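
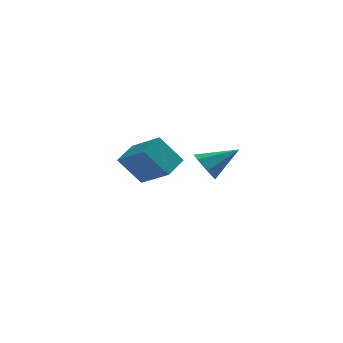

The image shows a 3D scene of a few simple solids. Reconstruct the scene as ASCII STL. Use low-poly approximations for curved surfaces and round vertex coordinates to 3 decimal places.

solid 
facet normal -0.611 0.047 0.790
outer loop
vertex 0.634 1.591 -1.586
vertex -0.645 2.933 -2.656
vertex -0.098 0.495 -2.087
endloop
endfacet
facet normal 0.597 -0.627 0.500
outer loop
vertex 1.045 0.407 -3.564
vertex 0.634 1.591 -1.586
vertex -0.098 0.495 -2.087
endloop
endfacet
facet normal -0.611 0.047 0.790
outer loop
vertex -0.098 0.495 -2.087
vertex -0.645 2.933 -2.656
vertex -1.377 1.837 -3.156
endloop
endfacet
facet normal -0.519 -0.778 -0.355
outer loop
vertex -1.377 1.837 -3.156
vertex 1.045 0.407 -3.564
vertex -0.098 0.495 -2.087
endloop
endfacet
facet normal 0.519 0.778 0.355
outer loop
vertex 0.634 1.591 -1.586
vertex 0.498 2.845 -4.133
vertex -0.645 2.933 -2.656
endloop
endfacet
facet normal 0.598 -0.627 0.500
outer loop
vertex 1.777 1.503 -3.064
vertex 0.634 1.591 -1.586
vertex 1.045 0.407 -3.564
endloop
endfacet
facet normal 0.519 0.778 0.355
outer loop
vertex 1.777 1.503 -3.064
vertex 0.498 2.845 -4.133
vertex 0.634 1.591 -1.586
endloop
endfacet
facet normal -0.598 0.627 -0.500
outer loop
vertex -0.645 2.933 -2.656
vertex 0.498 2.845 -4.133
vertex -1.377 1.837 -3.156
endloop
endfacet
facet normal -0.519 -0.778 -0.355
outer loop
vertex -0.234 1.749 -4.634
vertex 1.045 0.407 -3.564
vertex -1.377 1.837 -3.156
endloop
endfacet
facet normal -0.597 0.627 -0.499
outer loop
vertex -1.377 1.837 -3.156
vertex 0.498 2.845 -4.133
vertex -0.234 1.749 -4.634
endloop
endfacet
facet normal 0.611 -0.048 -0.790
outer loop
vertex -0.234 1.749 -4.634
vertex 1.777 1.503 -3.064
vertex 1.045 0.407 -3.564
endloop
endfacet
facet normal 0.611 -0.047 -0.790
outer loop
vertex 0.498 2.845 -4.133
vertex 1.777 1.503 -3.064
vertex -0.234 1.749 -4.634
endloop
endfacet
facet normal -0.834 -0.194 -0.516
outer loop
vertex 2.937 -4.591 -1.79
vertex 2.512 -3.948 -1.345
vertex 2.969 -3.887 -2.106
endloop
endfacet
facet normal 0.837 -0.255 -0.484
outer loop
vertex 2.937 -4.591 -1.79
vertex 2.969 -3.887 -2.106
vertex 4.048 -3.592 -0.395
endloop
endfacet
facet normal -0.834 -0.194 -0.516
outer loop
vertex 2.969 -3.887 -2.106
vertex 2.512 -3.948 -1.345
vertex 2.657 -3.229 -1.849
endloop
endfacet
facet normal 0.677 0.523 -0.517
outer loop
vertex 2.969 -3.887 -2.106
vertex 2.657 -3.229 -1.849
vertex 4.048 -3.592 -0.395
endloop
endfacet
facet normal -0.834 -0.193 -0.516
outer loop
vertex 2.657 -3.229 -1.849
vertex 2.512 -3.948 -1.345
vertex 2.236 -3.112 -1.212
endloop
endfacet
facet normal 0.259 0.966 -0.006
outer loop
vertex 2.657 -3.229 -1.849
vertex 2.236 -3.112 -1.212
vertex 4.048 -3.592 -0.395
endloop
endfacet
facet normal -0.835 -0.193 -0.516
outer loop
vertex 2.236 -3.112 -1.212
vertex 2.512 -3.948 -1.345
vertex 2.023 -3.625 -0.675
endloop
endfacet
facet normal -0.104 0.739 0.665
outer loop
vertex 2.236 -3.112 -1.212
vertex 2.023 -3.625 -0.675
vertex 4.048 -3.592 -0.395
endloop
endfacet
facet normal -0.835 -0.193 -0.516
outer loop
vertex 2.023 -3.625 -0.675
vertex 2.512 -3.948 -1.345
vertex 2.178 -4.381 -0.643
endloop
endfacet
facet normal -0.137 0.014 0.990
outer loop
vertex 2.023 -3.625 -0.675
vertex 2.178 -4.381 -0.643
vertex 4.048 -3.592 -0.395
endloop
endfacet
facet normal -0.834 -0.194 -0.516
outer loop
vertex 2.178 -4.381 -0.643
vertex 2.512 -3.948 -1.345
vertex 2.585 -4.811 -1.139
endloop
endfacet
facet normal 0.184 -0.663 0.726
outer loop
vertex 2.178 -4.381 -0.643
vertex 2.585 -4.811 -1.139
vertex 4.048 -3.592 -0.395
endloop
endfacet
facet normal -0.834 -0.194 -0.516
outer loop
vertex 2.585 -4.811 -1.139
vertex 2.512 -3.948 -1.345
vertex 2.937 -4.591 -1.79
endloop
endfacet
facet normal 0.618 -0.783 0.069
outer loop
vertex 2.585 -4.811 -1.139
vertex 2.937 -4.591 -1.79
vertex 4.048 -3.592 -0.395
endloop
endfacet

endsolid


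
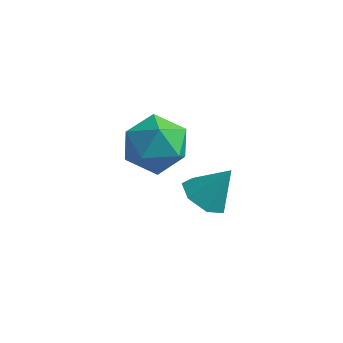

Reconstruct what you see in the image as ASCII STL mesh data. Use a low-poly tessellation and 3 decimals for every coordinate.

solid 
facet normal -0.483 -0.329 -0.812
outer loop
vertex 1.627 0.718 -3.389
vertex 0.924 0.958 -3.068
vertex 1.433 1.376 -3.54
endloop
endfacet
facet normal 0.961 0.262 -0.092
outer loop
vertex 1.627 0.718 -3.389
vertex 1.433 1.376 -3.54
vertex 1.576 1.402 -1.972
endloop
endfacet
facet normal -0.483 -0.328 -0.812
outer loop
vertex 1.433 1.376 -3.54
vertex 0.924 0.958 -3.068
vertex 0.855 1.72 -3.335
endloop
endfacet
facet normal 0.495 0.867 -0.060
outer loop
vertex 1.433 1.376 -3.54
vertex 0.855 1.72 -3.335
vertex 1.576 1.402 -1.972
endloop
endfacet
facet normal -0.484 -0.328 -0.812
outer loop
vertex 0.855 1.72 -3.335
vertex 0.924 0.958 -3.068
vertex 0.329 1.491 -2.929
endloop
endfacet
facet normal -0.170 0.936 0.308
outer loop
vertex 0.855 1.72 -3.335
vertex 0.329 1.491 -2.929
vertex 1.576 1.402 -1.972
endloop
endfacet
facet normal -0.483 -0.328 -0.812
outer loop
vertex 0.329 1.491 -2.929
vertex 0.924 0.958 -3.068
vertex 0.251 0.86 -2.628
endloop
endfacet
facet normal -0.535 0.417 0.735
outer loop
vertex 0.329 1.491 -2.929
vertex 0.251 0.86 -2.628
vertex 1.576 1.402 -1.972
endloop
endfacet
facet normal -0.483 -0.328 -0.812
outer loop
vertex 0.251 0.86 -2.628
vertex 0.924 0.958 -3.068
vertex 0.679 0.304 -2.658
endloop
endfacet
facet normal -0.323 -0.297 0.898
outer loop
vertex 0.251 0.86 -2.628
vertex 0.679 0.304 -2.658
vertex 1.576 1.402 -1.972
endloop
endfacet
facet normal -0.483 -0.328 -0.812
outer loop
vertex 0.679 0.304 -2.658
vertex 0.924 0.958 -3.068
vertex 1.292 0.24 -2.997
endloop
endfacet
facet normal 0.304 -0.671 0.676
outer loop
vertex 0.679 0.304 -2.658
vertex 1.292 0.24 -2.997
vertex 1.576 1.402 -1.972
endloop
endfacet
facet normal -0.483 -0.328 -0.812
outer loop
vertex 1.292 0.24 -2.997
vertex 0.924 0.958 -3.068
vertex 1.627 0.718 -3.389
endloop
endfacet
facet normal 0.876 -0.421 0.235
outer loop
vertex 1.292 0.24 -2.997
vertex 1.627 0.718 -3.389
vertex 1.576 1.402 -1.972
endloop
endfacet
facet normal -0.512 0.851 0.117
outer loop
vertex -0.016 0.58 0.037
vertex -0.91 0.032 0.108
vertex -0.355 0.247 0.975
endloop
endfacet
facet normal 0.149 0.914 0.378
outer loop
vertex -0.016 0.58 0.037
vertex -0.355 0.247 0.975
vertex 0.666 0.181 0.731
endloop
endfacet
facet normal 0.609 0.779 -0.150
outer loop
vertex -0.016 0.58 0.037
vertex 0.666 0.181 0.731
vertex 0.741 -0.074 -0.286
endloop
endfacet
facet normal 0.232 0.633 -0.739
outer loop
vertex -0.016 0.58 0.037
vertex 0.741 -0.074 -0.286
vertex -0.233 -0.167 -0.671
endloop
endfacet
facet normal -0.461 0.677 -0.573
outer loop
vertex -0.016 0.58 0.037
vertex -0.233 -0.167 -0.671
vertex -0.91 0.032 0.108
endloop
endfacet
facet normal 0.237 0.413 0.880
outer loop
vertex 0.666 0.181 0.731
vertex -0.355 0.247 0.975
vertex 0.193 -0.613 1.231
endloop
endfacet
facet normal -0.834 0.311 0.457
outer loop
vertex -0.355 0.247 0.975
vertex -0.91 0.032 0.108
vertex -0.781 -0.706 0.846
endloop
endfacet
facet normal -0.750 0.031 -0.660
outer loop
vertex -0.91 0.032 0.108
vertex -0.233 -0.167 -0.671
vertex -0.706 -0.961 -0.171
endloop
endfacet
facet normal 0.371 -0.040 -0.928
outer loop
vertex -0.233 -0.167 -0.671
vertex 0.741 -0.074 -0.286
vertex 0.315 -1.027 -0.415
endloop
endfacet
facet normal 0.981 0.195 0.023
outer loop
vertex 0.741 -0.074 -0.286
vertex 0.666 0.181 0.731
vertex 0.87 -0.812 0.452
endloop
endfacet
facet normal -0.232 -0.633 0.739
outer loop
vertex -0.024 -1.36 0.523
vertex 0.193 -0.613 1.231
vertex -0.781 -0.706 0.846
endloop
endfacet
facet normal -0.609 -0.779 0.150
outer loop
vertex -0.024 -1.36 0.523
vertex -0.781 -0.706 0.846
vertex -0.706 -0.961 -0.171
endloop
endfacet
facet normal -0.149 -0.914 -0.378
outer loop
vertex -0.024 -1.36 0.523
vertex -0.706 -0.961 -0.171
vertex 0.315 -1.027 -0.415
endloop
endfacet
facet normal 0.512 -0.851 -0.117
outer loop
vertex -0.024 -1.36 0.523
vertex 0.315 -1.027 -0.415
vertex 0.87 -0.812 0.452
endloop
endfacet
facet normal 0.461 -0.677 0.573
outer loop
vertex -0.024 -1.36 0.523
vertex 0.87 -0.812 0.452
vertex 0.193 -0.613 1.231
endloop
endfacet
facet normal -0.371 0.040 0.928
outer loop
vertex -0.781 -0.706 0.846
vertex 0.193 -0.613 1.231
vertex -0.355 0.247 0.975
endloop
endfacet
facet normal -0.981 -0.195 -0.023
outer loop
vertex -0.706 -0.961 -0.171
vertex -0.781 -0.706 0.846
vertex -0.91 0.032 0.108
endloop
endfacet
facet normal -0.237 -0.413 -0.880
outer loop
vertex 0.315 -1.027 -0.415
vertex -0.706 -0.961 -0.171
vertex -0.233 -0.167 -0.671
endloop
endfacet
facet normal 0.834 -0.311 -0.457
outer loop
vertex 0.87 -0.812 0.452
vertex 0.315 -1.027 -0.415
vertex 0.741 -0.074 -0.286
endloop
endfacet
facet normal 0.750 -0.031 0.660
outer loop
vertex 0.193 -0.613 1.231
vertex 0.87 -0.812 0.452
vertex 0.666 0.181 0.731
endloop
endfacet

endsolid


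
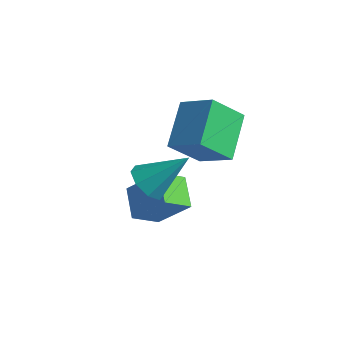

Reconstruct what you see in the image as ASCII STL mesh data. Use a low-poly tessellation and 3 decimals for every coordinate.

solid 
facet normal -0.538 -0.503 -0.676
outer loop
vertex 0.508 0.941 -1.214
vertex 0.061 0.518 -0.544
vertex -0.064 1.286 -1.016
endloop
endfacet
facet normal 0.380 0.845 -0.375
outer loop
vertex 0.508 0.941 -1.214
vertex -0.064 1.286 -1.016
vertex 1.179 1.562 0.864
endloop
endfacet
facet normal -0.538 -0.503 -0.676
outer loop
vertex -0.064 1.286 -1.016
vertex 0.061 0.518 -0.544
vertex -0.563 1.181 -0.541
endloop
endfacet
facet normal -0.210 0.978 -0.005
outer loop
vertex -0.064 1.286 -1.016
vertex -0.563 1.181 -0.541
vertex 1.179 1.562 0.864
endloop
endfacet
facet normal -0.538 -0.503 -0.677
outer loop
vertex -0.563 1.181 -0.541
vertex 0.061 0.518 -0.544
vertex -0.696 0.687 -0.068
endloop
endfacet
facet normal -0.559 0.647 0.518
outer loop
vertex -0.563 1.181 -0.541
vertex -0.696 0.687 -0.068
vertex 1.179 1.562 0.864
endloop
endfacet
facet normal -0.538 -0.502 -0.677
outer loop
vertex -0.696 0.687 -0.068
vertex 0.061 0.518 -0.544
vertex -0.387 0.094 0.126
endloop
endfacet
facet normal -0.463 0.049 0.885
outer loop
vertex -0.696 0.687 -0.068
vertex -0.387 0.094 0.126
vertex 1.179 1.562 0.864
endloop
endfacet
facet normal -0.538 -0.502 -0.677
outer loop
vertex -0.387 0.094 0.126
vertex 0.061 0.518 -0.544
vertex 0.185 -0.251 -0.073
endloop
endfacet
facet normal 0.024 -0.469 0.883
outer loop
vertex -0.387 0.094 0.126
vertex 0.185 -0.251 -0.073
vertex 1.179 1.562 0.864
endloop
endfacet
facet normal -0.538 -0.502 -0.677
outer loop
vertex 0.185 -0.251 -0.073
vertex 0.061 0.518 -0.544
vertex 0.684 -0.146 -0.547
endloop
endfacet
facet normal 0.613 -0.601 0.512
outer loop
vertex 0.185 -0.251 -0.073
vertex 0.684 -0.146 -0.547
vertex 1.179 1.562 0.864
endloop
endfacet
facet normal -0.538 -0.502 -0.677
outer loop
vertex 0.684 -0.146 -0.547
vertex 0.061 0.518 -0.544
vertex 0.818 0.348 -1.02
endloop
endfacet
facet normal 0.963 -0.271 -0.010
outer loop
vertex 0.684 -0.146 -0.547
vertex 0.818 0.348 -1.02
vertex 1.179 1.562 0.864
endloop
endfacet
facet normal -0.538 -0.503 -0.676
outer loop
vertex 0.818 0.348 -1.02
vertex 0.061 0.518 -0.544
vertex 0.508 0.941 -1.214
endloop
endfacet
facet normal 0.866 0.329 -0.378
outer loop
vertex 0.818 0.348 -1.02
vertex 0.508 0.941 -1.214
vertex 1.179 1.562 0.864
endloop
endfacet
facet normal -0.875 -0.088 -0.477
outer loop
vertex -0.591 2.377 0.076
vertex -1.399 4.056 1.247
vertex 0.001 3.575 -1.232
endloop
endfacet
facet normal 0.367 -0.763 -0.533
outer loop
vertex 1.479 3.724 -0.427
vertex -0.591 2.377 0.076
vertex 0.001 3.575 -1.232
endloop
endfacet
facet normal -0.875 -0.089 -0.477
outer loop
vertex 0.001 3.575 -1.232
vertex -1.399 4.056 1.247
vertex -0.807 5.253 -0.062
endloop
endfacet
facet normal 0.317 0.640 -0.700
outer loop
vertex -0.807 5.253 -0.062
vertex 1.479 3.724 -0.427
vertex 0.001 3.575 -1.232
endloop
endfacet
facet normal -0.317 -0.640 0.700
outer loop
vertex -0.591 2.377 0.076
vertex 0.079 4.205 2.052
vertex -1.399 4.056 1.247
endloop
endfacet
facet normal 0.367 -0.763 -0.532
outer loop
vertex 0.887 2.527 0.882
vertex -0.591 2.377 0.076
vertex 1.479 3.724 -0.427
endloop
endfacet
facet normal -0.317 -0.640 0.700
outer loop
vertex 0.887 2.527 0.882
vertex 0.079 4.205 2.052
vertex -0.591 2.377 0.076
endloop
endfacet
facet normal -0.367 0.763 0.532
outer loop
vertex -1.399 4.056 1.247
vertex 0.079 4.205 2.052
vertex -0.807 5.253 -0.062
endloop
endfacet
facet normal 0.317 0.640 -0.700
outer loop
vertex 0.671 5.403 0.744
vertex 1.479 3.724 -0.427
vertex -0.807 5.253 -0.062
endloop
endfacet
facet normal -0.368 0.763 0.532
outer loop
vertex -0.807 5.253 -0.062
vertex 0.079 4.205 2.052
vertex 0.671 5.403 0.744
endloop
endfacet
facet normal 0.875 0.089 0.477
outer loop
vertex 0.671 5.403 0.744
vertex 0.887 2.527 0.882
vertex 1.479 3.724 -0.427
endloop
endfacet
facet normal 0.874 0.089 0.477
outer loop
vertex 0.079 4.205 2.052
vertex 0.887 2.527 0.882
vertex 0.671 5.403 0.744
endloop
endfacet
facet normal -0.659 -0.242 -0.712
outer loop
vertex -1.115 0.915 -3.577
vertex -2.141 1.747 -2.91
vertex -0.719 1.99 -4.31
endloop
endfacet
facet normal 0.693 -0.563 -0.451
outer loop
vertex 0.541 2.453 -2.95
vertex -1.115 0.915 -3.577
vertex -0.719 1.99 -4.31
endloop
endfacet
facet normal -0.659 -0.242 -0.712
outer loop
vertex -0.719 1.99 -4.31
vertex -2.141 1.747 -2.91
vertex -1.745 2.822 -3.642
endloop
endfacet
facet normal 0.291 0.791 -0.539
outer loop
vertex -1.745 2.822 -3.642
vertex 0.541 2.453 -2.95
vertex -0.719 1.99 -4.31
endloop
endfacet
facet normal -0.291 -0.791 0.539
outer loop
vertex -1.115 0.915 -3.577
vertex -0.881 2.21 -1.55
vertex -2.141 1.747 -2.91
endloop
endfacet
facet normal 0.693 -0.562 -0.451
outer loop
vertex 0.145 1.378 -2.218
vertex -1.115 0.915 -3.577
vertex 0.541 2.453 -2.95
endloop
endfacet
facet normal -0.290 -0.791 0.539
outer loop
vertex 0.145 1.378 -2.218
vertex -0.881 2.21 -1.55
vertex -1.115 0.915 -3.577
endloop
endfacet
facet normal -0.693 0.562 0.451
outer loop
vertex -2.141 1.747 -2.91
vertex -0.881 2.21 -1.55
vertex -1.745 2.822 -3.642
endloop
endfacet
facet normal 0.291 0.791 -0.539
outer loop
vertex -0.485 3.285 -2.283
vertex 0.541 2.453 -2.95
vertex -1.745 2.822 -3.642
endloop
endfacet
facet normal -0.693 0.563 0.451
outer loop
vertex -1.745 2.822 -3.642
vertex -0.881 2.21 -1.55
vertex -0.485 3.285 -2.283
endloop
endfacet
facet normal 0.659 0.242 0.712
outer loop
vertex -0.485 3.285 -2.283
vertex 0.145 1.378 -2.218
vertex 0.541 2.453 -2.95
endloop
endfacet
facet normal 0.660 0.242 0.712
outer loop
vertex -0.881 2.21 -1.55
vertex 0.145 1.378 -2.218
vertex -0.485 3.285 -2.283
endloop
endfacet

endsolid


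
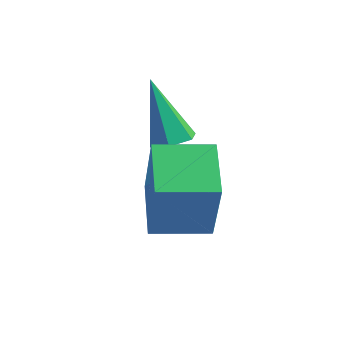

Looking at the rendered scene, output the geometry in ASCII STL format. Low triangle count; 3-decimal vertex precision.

solid 
facet normal -0.657 -0.751 0.056
outer loop
vertex -1.101 -1.811 0.213
vertex -2.115 -0.883 0.764
vertex -1.699 -1.419 -1.548
endloop
endfacet
facet normal 0.685 -0.627 -0.372
outer loop
vertex -0.805 -0.397 -1.624
vertex -1.101 -1.811 0.213
vertex -1.699 -1.419 -1.548
endloop
endfacet
facet normal -0.657 -0.751 0.056
outer loop
vertex -1.699 -1.419 -1.548
vertex -2.115 -0.883 0.764
vertex -2.713 -0.491 -0.997
endloop
endfacet
facet normal -0.315 0.206 -0.927
outer loop
vertex -2.713 -0.491 -0.997
vertex -0.805 -0.397 -1.624
vertex -1.699 -1.419 -1.548
endloop
endfacet
facet normal 0.315 -0.206 0.927
outer loop
vertex -1.101 -1.811 0.213
vertex -1.221 0.139 0.688
vertex -2.115 -0.883 0.764
endloop
endfacet
facet normal 0.685 -0.627 -0.372
outer loop
vertex -0.207 -0.789 0.137
vertex -1.101 -1.811 0.213
vertex -0.805 -0.397 -1.624
endloop
endfacet
facet normal 0.315 -0.206 0.927
outer loop
vertex -0.207 -0.789 0.137
vertex -1.221 0.139 0.688
vertex -1.101 -1.811 0.213
endloop
endfacet
facet normal -0.685 0.627 0.372
outer loop
vertex -2.115 -0.883 0.764
vertex -1.221 0.139 0.688
vertex -2.713 -0.491 -0.997
endloop
endfacet
facet normal -0.315 0.206 -0.927
outer loop
vertex -1.819 0.531 -1.073
vertex -0.805 -0.397 -1.624
vertex -2.713 -0.491 -0.997
endloop
endfacet
facet normal -0.685 0.627 0.372
outer loop
vertex -2.713 -0.491 -0.997
vertex -1.221 0.139 0.688
vertex -1.819 0.531 -1.073
endloop
endfacet
facet normal 0.657 0.751 -0.056
outer loop
vertex -1.819 0.531 -1.073
vertex -0.207 -0.789 0.137
vertex -0.805 -0.397 -1.624
endloop
endfacet
facet normal 0.657 0.751 -0.056
outer loop
vertex -1.221 0.139 0.688
vertex -0.207 -0.789 0.137
vertex -1.819 0.531 -1.073
endloop
endfacet
facet normal 0.392 -0.009 -0.920
outer loop
vertex -2.004 0.224 0.465
vertex -2.496 0.151 0.256
vertex -2.306 0.651 0.332
endloop
endfacet
facet normal 0.604 0.593 0.533
outer loop
vertex -2.004 0.224 0.465
vertex -2.306 0.651 0.332
vertex -3.184 0.169 1.864
endloop
endfacet
facet normal 0.394 -0.010 -0.919
outer loop
vertex -2.306 0.651 0.332
vertex -2.496 0.151 0.256
vertex -2.798 0.579 0.122
endloop
endfacet
facet normal -0.216 0.960 0.178
outer loop
vertex -2.306 0.651 0.332
vertex -2.798 0.579 0.122
vertex -3.184 0.169 1.864
endloop
endfacet
facet normal 0.394 -0.010 -0.919
outer loop
vertex -2.798 0.579 0.122
vertex -2.496 0.151 0.256
vertex -2.988 0.079 0.046
endloop
endfacet
facet normal -0.922 0.368 -0.118
outer loop
vertex -2.798 0.579 0.122
vertex -2.988 0.079 0.046
vertex -3.184 0.169 1.864
endloop
endfacet
facet normal 0.394 -0.008 -0.919
outer loop
vertex -2.988 0.079 0.046
vertex -2.496 0.151 0.256
vertex -2.686 -0.348 0.179
endloop
endfacet
facet normal -0.806 -0.588 -0.058
outer loop
vertex -2.988 0.079 0.046
vertex -2.686 -0.348 0.179
vertex -3.184 0.169 1.864
endloop
endfacet
facet normal 0.394 -0.008 -0.919
outer loop
vertex -2.686 -0.348 0.179
vertex -2.496 0.151 0.256
vertex -2.194 -0.276 0.389
endloop
endfacet
facet normal 0.013 -0.955 0.297
outer loop
vertex -2.686 -0.348 0.179
vertex -2.194 -0.276 0.389
vertex -3.184 0.169 1.864
endloop
endfacet
facet normal 0.392 -0.009 -0.920
outer loop
vertex -2.194 -0.276 0.389
vertex -2.496 0.151 0.256
vertex -2.004 0.224 0.465
endloop
endfacet
facet normal 0.719 -0.363 0.592
outer loop
vertex -2.194 -0.276 0.389
vertex -2.004 0.224 0.465
vertex -3.184 0.169 1.864
endloop
endfacet

endsolid


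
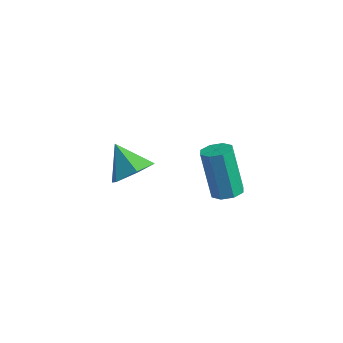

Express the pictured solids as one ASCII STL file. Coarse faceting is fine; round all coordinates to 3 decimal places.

solid 
facet normal 0.371 -0.194 -0.908
outer loop
vertex 3.291 2.348 -1.942
vertex 2.784 2.701 -2.225
vertex 3.408 2.852 -2.002
endloop
endfacet
facet normal 0.901 -0.161 0.403
outer loop
vertex 3.291 2.348 -1.942
vertex 3.408 2.852 -2.002
vertex 2.484 2.766 0.028
endloop
endfacet
facet normal 0.901 -0.162 0.403
outer loop
vertex 2.484 2.766 0.028
vertex 3.408 2.852 -2.002
vertex 2.601 3.27 -0.031
endloop
endfacet
facet normal -0.372 0.193 0.908
outer loop
vertex 2.484 2.766 0.028
vertex 2.601 3.27 -0.031
vertex 1.976 3.119 -0.255
endloop
endfacet
facet normal 0.371 -0.192 -0.908
outer loop
vertex 3.408 2.852 -2.002
vertex 2.784 2.701 -2.225
vertex 3.158 3.267 -2.192
endloop
endfacet
facet normal 0.794 0.572 0.204
outer loop
vertex 3.408 2.852 -2.002
vertex 3.158 3.267 -2.192
vertex 2.601 3.27 -0.031
endloop
endfacet
facet normal 0.794 0.572 0.204
outer loop
vertex 2.601 3.27 -0.031
vertex 3.158 3.267 -2.192
vertex 2.351 3.685 -0.221
endloop
endfacet
facet normal -0.372 0.192 0.908
outer loop
vertex 2.601 3.27 -0.031
vertex 2.351 3.685 -0.221
vertex 1.976 3.119 -0.255
endloop
endfacet
facet normal 0.372 -0.193 -0.908
outer loop
vertex 3.158 3.267 -2.192
vertex 2.784 2.701 -2.225
vertex 2.689 3.351 -2.402
endloop
endfacet
facet normal 0.224 0.968 -0.113
outer loop
vertex 3.158 3.267 -2.192
vertex 2.689 3.351 -2.402
vertex 2.351 3.685 -0.221
endloop
endfacet
facet normal 0.224 0.968 -0.113
outer loop
vertex 2.351 3.685 -0.221
vertex 2.689 3.351 -2.402
vertex 1.882 3.769 -0.431
endloop
endfacet
facet normal -0.372 0.192 0.908
outer loop
vertex 2.351 3.685 -0.221
vertex 1.882 3.769 -0.431
vertex 1.976 3.119 -0.255
endloop
endfacet
facet normal 0.372 -0.193 -0.908
outer loop
vertex 2.689 3.351 -2.402
vertex 2.784 2.701 -2.225
vertex 2.276 3.054 -2.508
endloop
endfacet
facet normal -0.480 0.798 -0.366
outer loop
vertex 2.689 3.351 -2.402
vertex 2.276 3.054 -2.508
vertex 1.882 3.769 -0.431
endloop
endfacet
facet normal -0.479 0.798 -0.366
outer loop
vertex 1.882 3.769 -0.431
vertex 2.276 3.054 -2.508
vertex 1.469 3.472 -0.538
endloop
endfacet
facet normal -0.373 0.192 0.908
outer loop
vertex 1.882 3.769 -0.431
vertex 1.469 3.472 -0.538
vertex 1.976 3.119 -0.255
endloop
endfacet
facet normal 0.372 -0.193 -0.908
outer loop
vertex 2.276 3.054 -2.508
vertex 2.784 2.701 -2.225
vertex 2.159 2.55 -2.449
endloop
endfacet
facet normal -0.901 0.162 -0.403
outer loop
vertex 2.276 3.054 -2.508
vertex 2.159 2.55 -2.449
vertex 1.469 3.472 -0.538
endloop
endfacet
facet normal -0.901 0.161 -0.403
outer loop
vertex 1.469 3.472 -0.538
vertex 2.159 2.55 -2.449
vertex 1.352 2.968 -0.478
endloop
endfacet
facet normal -0.371 0.194 0.908
outer loop
vertex 1.469 3.472 -0.538
vertex 1.352 2.968 -0.478
vertex 1.976 3.119 -0.255
endloop
endfacet
facet normal 0.372 -0.192 -0.908
outer loop
vertex 2.159 2.55 -2.449
vertex 2.784 2.701 -2.225
vertex 2.409 2.135 -2.259
endloop
endfacet
facet normal -0.794 -0.572 -0.204
outer loop
vertex 2.159 2.55 -2.449
vertex 2.409 2.135 -2.259
vertex 1.352 2.968 -0.478
endloop
endfacet
facet normal -0.794 -0.572 -0.204
outer loop
vertex 1.352 2.968 -0.478
vertex 2.409 2.135 -2.259
vertex 1.602 2.553 -0.288
endloop
endfacet
facet normal -0.371 0.192 0.908
outer loop
vertex 1.352 2.968 -0.478
vertex 1.602 2.553 -0.288
vertex 1.976 3.119 -0.255
endloop
endfacet
facet normal 0.372 -0.192 -0.908
outer loop
vertex 2.409 2.135 -2.259
vertex 2.784 2.701 -2.225
vertex 2.878 2.051 -2.049
endloop
endfacet
facet normal -0.224 -0.968 0.113
outer loop
vertex 2.409 2.135 -2.259
vertex 2.878 2.051 -2.049
vertex 1.602 2.553 -0.288
endloop
endfacet
facet normal -0.224 -0.968 0.113
outer loop
vertex 1.602 2.553 -0.288
vertex 2.878 2.051 -2.049
vertex 2.071 2.469 -0.078
endloop
endfacet
facet normal -0.372 0.193 0.908
outer loop
vertex 1.602 2.553 -0.288
vertex 2.071 2.469 -0.078
vertex 1.976 3.119 -0.255
endloop
endfacet
facet normal 0.373 -0.192 -0.908
outer loop
vertex 2.878 2.051 -2.049
vertex 2.784 2.701 -2.225
vertex 3.291 2.348 -1.942
endloop
endfacet
facet normal 0.479 -0.798 0.365
outer loop
vertex 2.878 2.051 -2.049
vertex 3.291 2.348 -1.942
vertex 2.071 2.469 -0.078
endloop
endfacet
facet normal 0.480 -0.798 0.366
outer loop
vertex 2.071 2.469 -0.078
vertex 3.291 2.348 -1.942
vertex 2.484 2.766 0.028
endloop
endfacet
facet normal -0.372 0.193 0.908
outer loop
vertex 2.071 2.469 -0.078
vertex 2.484 2.766 0.028
vertex 1.976 3.119 -0.255
endloop
endfacet
facet normal 0.726 -0.242 -0.643
outer loop
vertex -1.603 2.908 -3.677
vertex -2.139 3.367 -4.455
vertex -1.452 3.925 -3.889
endloop
endfacet
facet normal 0.225 0.167 0.960
outer loop
vertex -1.603 2.908 -3.677
vertex -1.452 3.925 -3.889
vertex -3.301 3.753 -3.425
endloop
endfacet
facet normal 0.726 -0.242 -0.643
outer loop
vertex -1.452 3.925 -3.889
vertex -2.139 3.367 -4.455
vertex -1.988 4.384 -4.667
endloop
endfacet
facet normal 0.041 0.873 0.487
outer loop
vertex -1.452 3.925 -3.889
vertex -1.988 4.384 -4.667
vertex -3.301 3.753 -3.425
endloop
endfacet
facet normal 0.726 -0.242 -0.644
outer loop
vertex -1.988 4.384 -4.667
vertex -2.139 3.367 -4.455
vertex -2.675 3.825 -5.232
endloop
endfacet
facet normal -0.543 0.825 -0.155
outer loop
vertex -1.988 4.384 -4.667
vertex -2.675 3.825 -5.232
vertex -3.301 3.753 -3.425
endloop
endfacet
facet normal 0.727 -0.241 -0.643
outer loop
vertex -2.675 3.825 -5.232
vertex -2.139 3.367 -4.455
vertex -2.825 2.808 -5.02
endloop
endfacet
facet normal -0.943 0.072 -0.324
outer loop
vertex -2.675 3.825 -5.232
vertex -2.825 2.808 -5.02
vertex -3.301 3.753 -3.425
endloop
endfacet
facet normal 0.727 -0.242 -0.643
outer loop
vertex -2.825 2.808 -5.02
vertex -2.139 3.367 -4.455
vertex -2.289 2.349 -4.242
endloop
endfacet
facet normal -0.759 -0.634 0.149
outer loop
vertex -2.825 2.808 -5.02
vertex -2.289 2.349 -4.242
vertex -3.301 3.753 -3.425
endloop
endfacet
facet normal 0.727 -0.242 -0.643
outer loop
vertex -2.289 2.349 -4.242
vertex -2.139 3.367 -4.455
vertex -1.603 2.908 -3.677
endloop
endfacet
facet normal -0.174 -0.586 0.791
outer loop
vertex -2.289 2.349 -4.242
vertex -1.603 2.908 -3.677
vertex -3.301 3.753 -3.425
endloop
endfacet

endsolid


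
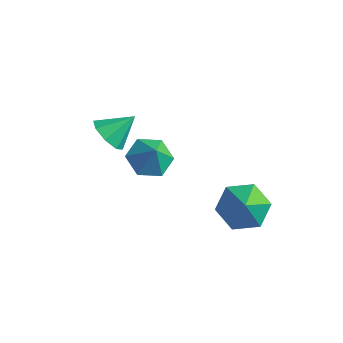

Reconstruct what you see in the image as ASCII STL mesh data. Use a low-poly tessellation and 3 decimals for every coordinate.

solid 
facet normal -0.450 0.196 -0.871
outer loop
vertex -1.799 2.55 -4.324
vertex -2.628 2.793 -3.841
vertex -1.949 3.486 -4.036
endloop
endfacet
facet normal 0.974 0.093 0.204
outer loop
vertex -1.799 2.55 -4.324
vertex -1.949 3.486 -4.036
vertex -2.112 2.567 -2.839
endloop
endfacet
facet normal -0.449 0.195 -0.872
outer loop
vertex -1.949 3.486 -4.036
vertex -2.628 2.793 -3.841
vertex -2.779 3.728 -3.554
endloop
endfacet
facet normal 0.516 0.644 0.565
outer loop
vertex -1.949 3.486 -4.036
vertex -2.779 3.728 -3.554
vertex -2.112 2.567 -2.839
endloop
endfacet
facet normal -0.449 0.195 -0.872
outer loop
vertex -2.779 3.728 -3.554
vertex -2.628 2.793 -3.841
vertex -3.458 3.035 -3.359
endloop
endfacet
facet normal -0.190 0.434 0.881
outer loop
vertex -2.779 3.728 -3.554
vertex -3.458 3.035 -3.359
vertex -2.112 2.567 -2.839
endloop
endfacet
facet normal -0.449 0.195 -0.872
outer loop
vertex -3.458 3.035 -3.359
vertex -2.628 2.793 -3.841
vertex -3.308 2.099 -3.646
endloop
endfacet
facet normal -0.437 -0.327 0.838
outer loop
vertex -3.458 3.035 -3.359
vertex -3.308 2.099 -3.646
vertex -2.112 2.567 -2.839
endloop
endfacet
facet normal -0.450 0.196 -0.871
outer loop
vertex -3.308 2.099 -3.646
vertex -2.628 2.793 -3.841
vertex -2.478 1.857 -4.129
endloop
endfacet
facet normal 0.022 -0.878 0.477
outer loop
vertex -3.308 2.099 -3.646
vertex -2.478 1.857 -4.129
vertex -2.112 2.567 -2.839
endloop
endfacet
facet normal -0.450 0.196 -0.871
outer loop
vertex -2.478 1.857 -4.129
vertex -2.628 2.793 -3.841
vertex -1.799 2.55 -4.324
endloop
endfacet
facet normal 0.727 -0.667 0.161
outer loop
vertex -2.478 1.857 -4.129
vertex -1.799 2.55 -4.324
vertex -2.112 2.567 -2.839
endloop
endfacet
facet normal -0.416 0.477 -0.774
outer loop
vertex 2.736 3.627 -3.97
vertex 1.965 2.859 -4.029
vertex 1.811 3.739 -3.404
endloop
endfacet
facet normal 0.503 0.462 0.731
outer loop
vertex 2.736 3.627 -3.97
vertex 1.811 3.739 -3.404
vertex 2.555 2.181 -2.931
endloop
endfacet
facet normal -0.415 0.477 -0.774
outer loop
vertex 1.811 3.739 -3.404
vertex 1.965 2.859 -4.029
vertex 1.04 2.971 -3.464
endloop
endfacet
facet normal -0.246 0.172 0.954
outer loop
vertex 1.811 3.739 -3.404
vertex 1.04 2.971 -3.464
vertex 2.555 2.181 -2.931
endloop
endfacet
facet normal -0.415 0.478 -0.774
outer loop
vertex 1.04 2.971 -3.464
vertex 1.965 2.859 -4.029
vertex 1.194 2.092 -4.089
endloop
endfacet
facet normal -0.518 -0.554 0.652
outer loop
vertex 1.04 2.971 -3.464
vertex 1.194 2.092 -4.089
vertex 2.555 2.181 -2.931
endloop
endfacet
facet normal -0.416 0.478 -0.774
outer loop
vertex 1.194 2.092 -4.089
vertex 1.965 2.859 -4.029
vertex 2.119 1.98 -4.655
endloop
endfacet
facet normal -0.043 -0.991 0.126
outer loop
vertex 1.194 2.092 -4.089
vertex 2.119 1.98 -4.655
vertex 2.555 2.181 -2.931
endloop
endfacet
facet normal -0.416 0.478 -0.774
outer loop
vertex 2.119 1.98 -4.655
vertex 1.965 2.859 -4.029
vertex 2.89 2.748 -4.595
endloop
endfacet
facet normal 0.706 -0.701 -0.097
outer loop
vertex 2.119 1.98 -4.655
vertex 2.89 2.748 -4.595
vertex 2.555 2.181 -2.931
endloop
endfacet
facet normal -0.416 0.477 -0.774
outer loop
vertex 2.89 2.748 -4.595
vertex 1.965 2.859 -4.029
vertex 2.736 3.627 -3.97
endloop
endfacet
facet normal 0.978 0.025 0.206
outer loop
vertex 2.89 2.748 -4.595
vertex 2.736 3.627 -3.97
vertex 2.555 2.181 -2.931
endloop
endfacet
facet normal -0.409 -0.690 -0.597
outer loop
vertex -1.531 -0.41 0.09
vertex -2.274 -0.022 0.15
vertex -1.615 0.035 -0.367
endloop
endfacet
facet normal 0.987 0.162 -0.024
outer loop
vertex -1.531 -0.41 0.09
vertex -1.615 0.035 -0.367
vertex -1.726 0.902 0.95
endloop
endfacet
facet normal -0.409 -0.690 -0.597
outer loop
vertex -1.615 0.035 -0.367
vertex -2.274 -0.022 0.15
vertex -2.084 0.446 -0.521
endloop
endfacet
facet normal 0.679 0.638 -0.363
outer loop
vertex -1.615 0.035 -0.367
vertex -2.084 0.446 -0.521
vertex -1.726 0.902 0.95
endloop
endfacet
facet normal -0.408 -0.690 -0.597
outer loop
vertex -2.084 0.446 -0.521
vertex -2.274 -0.022 0.15
vertex -2.665 0.583 -0.282
endloop
endfacet
facet normal 0.093 0.944 -0.315
outer loop
vertex -2.084 0.446 -0.521
vertex -2.665 0.583 -0.282
vertex -1.726 0.902 0.95
endloop
endfacet
facet normal -0.408 -0.690 -0.598
outer loop
vertex -2.665 0.583 -0.282
vertex -2.274 -0.022 0.15
vertex -3.017 0.365 0.21
endloop
endfacet
facet normal -0.427 0.899 0.093
outer loop
vertex -2.665 0.583 -0.282
vertex -3.017 0.365 0.21
vertex -1.726 0.902 0.95
endloop
endfacet
facet normal -0.408 -0.691 -0.596
outer loop
vertex -3.017 0.365 0.21
vertex -2.274 -0.022 0.15
vertex -2.933 -0.079 0.667
endloop
endfacet
facet normal -0.577 0.530 0.621
outer loop
vertex -3.017 0.365 0.21
vertex -2.933 -0.079 0.667
vertex -1.726 0.902 0.95
endloop
endfacet
facet normal -0.409 -0.689 -0.598
outer loop
vertex -2.933 -0.079 0.667
vertex -2.274 -0.022 0.15
vertex -2.464 -0.491 0.821
endloop
endfacet
facet normal -0.269 0.053 0.962
outer loop
vertex -2.933 -0.079 0.667
vertex -2.464 -0.491 0.821
vertex -1.726 0.902 0.95
endloop
endfacet
facet normal -0.409 -0.690 -0.598
outer loop
vertex -2.464 -0.491 0.821
vertex -2.274 -0.022 0.15
vertex -1.883 -0.628 0.582
endloop
endfacet
facet normal 0.317 -0.252 0.914
outer loop
vertex -2.464 -0.491 0.821
vertex -1.883 -0.628 0.582
vertex -1.726 0.902 0.95
endloop
endfacet
facet normal -0.408 -0.690 -0.598
outer loop
vertex -1.883 -0.628 0.582
vertex -2.274 -0.022 0.15
vertex -1.531 -0.41 0.09
endloop
endfacet
facet normal 0.837 -0.208 0.507
outer loop
vertex -1.883 -0.628 0.582
vertex -1.531 -0.41 0.09
vertex -1.726 0.902 0.95
endloop
endfacet

endsolid


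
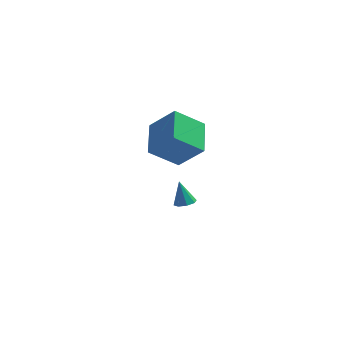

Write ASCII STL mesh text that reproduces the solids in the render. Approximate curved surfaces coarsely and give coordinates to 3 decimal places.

solid 
facet normal 0.194 -0.400 -0.895
outer loop
vertex -0.558 -1.894 -2.107
vertex -0.907 -2.305 -1.999
vertex -0.952 -1.808 -2.231
endloop
endfacet
facet normal 0.207 0.978 0.021
outer loop
vertex -0.558 -1.894 -2.107
vertex -0.952 -1.808 -2.231
vertex -1.153 -1.795 -0.861
endloop
endfacet
facet normal 0.192 -0.401 -0.896
outer loop
vertex -0.952 -1.808 -2.231
vertex -0.907 -2.305 -1.999
vertex -1.319 -2.013 -2.218
endloop
endfacet
facet normal -0.488 0.869 -0.080
outer loop
vertex -0.952 -1.808 -2.231
vertex -1.319 -2.013 -2.218
vertex -1.153 -1.795 -0.861
endloop
endfacet
facet normal 0.192 -0.400 -0.896
outer loop
vertex -1.319 -2.013 -2.218
vertex -0.907 -2.305 -1.999
vertex -1.445 -2.389 -2.077
endloop
endfacet
facet normal -0.939 0.338 0.061
outer loop
vertex -1.319 -2.013 -2.218
vertex -1.445 -2.389 -2.077
vertex -1.153 -1.795 -0.861
endloop
endfacet
facet normal 0.192 -0.401 -0.896
outer loop
vertex -1.445 -2.389 -2.077
vertex -0.907 -2.305 -1.999
vertex -1.256 -2.716 -1.89
endloop
endfacet
facet normal -0.882 -0.304 0.360
outer loop
vertex -1.445 -2.389 -2.077
vertex -1.256 -2.716 -1.89
vertex -1.153 -1.795 -0.861
endloop
endfacet
facet normal 0.193 -0.402 -0.895
outer loop
vertex -1.256 -2.716 -1.89
vertex -0.907 -2.305 -1.999
vertex -0.863 -2.801 -1.767
endloop
endfacet
facet normal -0.349 -0.681 0.644
outer loop
vertex -1.256 -2.716 -1.89
vertex -0.863 -2.801 -1.767
vertex -1.153 -1.795 -0.861
endloop
endfacet
facet normal 0.195 -0.401 -0.895
outer loop
vertex -0.863 -2.801 -1.767
vertex -0.907 -2.305 -1.999
vertex -0.496 -2.596 -1.779
endloop
endfacet
facet normal 0.344 -0.572 0.745
outer loop
vertex -0.863 -2.801 -1.767
vertex -0.496 -2.596 -1.779
vertex -1.153 -1.795 -0.861
endloop
endfacet
facet normal 0.195 -0.401 -0.895
outer loop
vertex -0.496 -2.596 -1.779
vertex -0.907 -2.305 -1.999
vertex -0.369 -2.22 -1.92
endloop
endfacet
facet normal 0.795 -0.042 0.605
outer loop
vertex -0.496 -2.596 -1.779
vertex -0.369 -2.22 -1.92
vertex -1.153 -1.795 -0.861
endloop
endfacet
facet normal 0.195 -0.401 -0.895
outer loop
vertex -0.369 -2.22 -1.92
vertex -0.907 -2.305 -1.999
vertex -0.558 -1.894 -2.107
endloop
endfacet
facet normal 0.738 0.602 0.304
outer loop
vertex -0.369 -2.22 -1.92
vertex -0.558 -1.894 -2.107
vertex -1.153 -1.795 -0.861
endloop
endfacet
facet normal -0.625 0.249 -0.739
outer loop
vertex -2.717 -4.412 3.594
vertex -2.547 -2.695 4.029
vertex -1.354 -4.267 2.49
endloop
endfacet
facet normal -0.095 -0.965 -0.244
outer loop
vertex -0.253 -4.705 3.791
vertex -2.717 -4.412 3.594
vertex -1.354 -4.267 2.49
endloop
endfacet
facet normal -0.626 0.249 -0.739
outer loop
vertex -1.354 -4.267 2.49
vertex -2.547 -2.695 4.029
vertex -1.185 -2.549 2.925
endloop
endfacet
facet normal 0.774 0.083 -0.627
outer loop
vertex -1.185 -2.549 2.925
vertex -0.253 -4.705 3.791
vertex -1.354 -4.267 2.49
endloop
endfacet
facet normal -0.774 -0.082 0.628
outer loop
vertex -2.717 -4.412 3.594
vertex -1.446 -3.133 5.33
vertex -2.547 -2.695 4.029
endloop
endfacet
facet normal -0.095 -0.965 -0.245
outer loop
vertex -1.615 -4.851 4.895
vertex -2.717 -4.412 3.594
vertex -0.253 -4.705 3.791
endloop
endfacet
facet normal -0.774 -0.083 0.628
outer loop
vertex -1.615 -4.851 4.895
vertex -1.446 -3.133 5.33
vertex -2.717 -4.412 3.594
endloop
endfacet
facet normal 0.095 0.965 0.245
outer loop
vertex -2.547 -2.695 4.029
vertex -1.446 -3.133 5.33
vertex -1.185 -2.549 2.925
endloop
endfacet
facet normal 0.774 0.082 -0.628
outer loop
vertex -0.083 -2.988 4.226
vertex -0.253 -4.705 3.791
vertex -1.185 -2.549 2.925
endloop
endfacet
facet normal 0.096 0.965 0.245
outer loop
vertex -1.185 -2.549 2.925
vertex -1.446 -3.133 5.33
vertex -0.083 -2.988 4.226
endloop
endfacet
facet normal 0.626 -0.249 0.739
outer loop
vertex -0.083 -2.988 4.226
vertex -1.615 -4.851 4.895
vertex -0.253 -4.705 3.791
endloop
endfacet
facet normal 0.625 -0.249 0.740
outer loop
vertex -1.446 -3.133 5.33
vertex -1.615 -4.851 4.895
vertex -0.083 -2.988 4.226
endloop
endfacet

endsolid


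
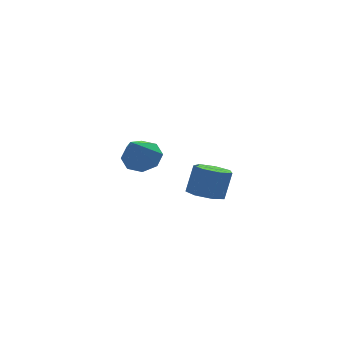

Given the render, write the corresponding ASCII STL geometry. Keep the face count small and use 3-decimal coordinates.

solid 
facet normal 0.354 0.606 -0.712
outer loop
vertex 0.909 3.785 3.227
vertex 0.176 4.044 3.083
vertex 0.763 4.266 3.564
endloop
endfacet
facet normal 0.695 -0.259 0.671
outer loop
vertex 0.909 3.785 3.227
vertex 0.763 4.266 3.564
vertex -0.436 2.996 4.317
endloop
endfacet
facet normal 0.355 0.606 -0.712
outer loop
vertex 0.763 4.266 3.564
vertex 0.176 4.044 3.083
vertex 0.274 4.617 3.619
endloop
endfacet
facet normal 0.294 0.266 0.918
outer loop
vertex 0.763 4.266 3.564
vertex 0.274 4.617 3.619
vertex -0.436 2.996 4.317
endloop
endfacet
facet normal 0.354 0.606 -0.712
outer loop
vertex 0.274 4.617 3.619
vertex 0.176 4.044 3.083
vertex -0.273 4.632 3.36
endloop
endfacet
facet normal -0.360 0.498 0.789
outer loop
vertex 0.274 4.617 3.619
vertex -0.273 4.632 3.36
vertex -0.436 2.996 4.317
endloop
endfacet
facet normal 0.354 0.606 -0.713
outer loop
vertex -0.273 4.632 3.36
vertex 0.176 4.044 3.083
vertex -0.556 4.303 2.94
endloop
endfacet
facet normal -0.883 0.299 0.361
outer loop
vertex -0.273 4.632 3.36
vertex -0.556 4.303 2.94
vertex -0.436 2.996 4.317
endloop
endfacet
facet normal 0.354 0.606 -0.713
outer loop
vertex -0.556 4.303 2.94
vertex 0.176 4.044 3.083
vertex -0.411 3.822 2.603
endloop
endfacet
facet normal -0.971 -0.211 -0.116
outer loop
vertex -0.556 4.303 2.94
vertex -0.411 3.822 2.603
vertex -0.436 2.996 4.317
endloop
endfacet
facet normal 0.354 0.606 -0.713
outer loop
vertex -0.411 3.822 2.603
vertex 0.176 4.044 3.083
vertex 0.079 3.471 2.548
endloop
endfacet
facet normal -0.569 -0.737 -0.364
outer loop
vertex -0.411 3.822 2.603
vertex 0.079 3.471 2.548
vertex -0.436 2.996 4.317
endloop
endfacet
facet normal 0.356 0.605 -0.712
outer loop
vertex 0.079 3.471 2.548
vertex 0.176 4.044 3.083
vertex 0.625 3.455 2.807
endloop
endfacet
facet normal 0.083 -0.968 -0.236
outer loop
vertex 0.079 3.471 2.548
vertex 0.625 3.455 2.807
vertex -0.436 2.996 4.317
endloop
endfacet
facet normal 0.354 0.604 -0.714
outer loop
vertex 0.625 3.455 2.807
vertex 0.176 4.044 3.083
vertex 0.909 3.785 3.227
endloop
endfacet
facet normal 0.608 -0.770 0.193
outer loop
vertex 0.625 3.455 2.807
vertex 0.909 3.785 3.227
vertex -0.436 2.996 4.317
endloop
endfacet
facet normal -0.276 -0.187 -0.943
outer loop
vertex 2.057 -0.988 3.076
vertex 1.487 -0.591 3.164
vertex 2.123 -0.4 2.94
endloop
endfacet
facet normal 0.955 -0.164 -0.246
outer loop
vertex 2.057 -0.988 3.076
vertex 2.123 -0.4 2.94
vertex 2.382 -0.766 4.189
endloop
endfacet
facet normal 0.955 -0.164 -0.246
outer loop
vertex 2.382 -0.766 4.189
vertex 2.123 -0.4 2.94
vertex 2.448 -0.178 4.053
endloop
endfacet
facet normal 0.275 0.187 0.943
outer loop
vertex 2.382 -0.766 4.189
vertex 2.448 -0.178 4.053
vertex 1.813 -0.369 4.276
endloop
endfacet
facet normal -0.276 -0.188 -0.943
outer loop
vertex 2.123 -0.4 2.94
vertex 1.487 -0.591 3.164
vertex 1.71 0.045 2.972
endloop
endfacet
facet normal 0.680 0.655 -0.329
outer loop
vertex 2.123 -0.4 2.94
vertex 1.71 0.045 2.972
vertex 2.448 -0.178 4.053
endloop
endfacet
facet normal 0.680 0.656 -0.329
outer loop
vertex 2.448 -0.178 4.053
vertex 1.71 0.045 2.972
vertex 2.035 0.266 4.085
endloop
endfacet
facet normal 0.275 0.188 0.943
outer loop
vertex 2.448 -0.178 4.053
vertex 2.035 0.266 4.085
vertex 1.813 -0.369 4.276
endloop
endfacet
facet normal -0.275 -0.188 -0.943
outer loop
vertex 1.71 0.045 2.972
vertex 1.487 -0.591 3.164
vertex 1.13 0.011 3.148
endloop
endfacet
facet normal -0.107 0.981 -0.163
outer loop
vertex 1.71 0.045 2.972
vertex 1.13 0.011 3.148
vertex 2.035 0.266 4.085
endloop
endfacet
facet normal -0.107 0.981 -0.163
outer loop
vertex 2.035 0.266 4.085
vertex 1.13 0.011 3.148
vertex 1.455 0.232 4.261
endloop
endfacet
facet normal 0.275 0.187 0.943
outer loop
vertex 2.035 0.266 4.085
vertex 1.455 0.232 4.261
vertex 1.813 -0.369 4.276
endloop
endfacet
facet normal -0.275 -0.188 -0.943
outer loop
vertex 1.13 0.011 3.148
vertex 1.487 -0.591 3.164
vertex 0.819 -0.476 3.336
endloop
endfacet
facet normal -0.814 0.568 0.125
outer loop
vertex 1.13 0.011 3.148
vertex 0.819 -0.476 3.336
vertex 1.455 0.232 4.261
endloop
endfacet
facet normal -0.814 0.568 0.125
outer loop
vertex 1.455 0.232 4.261
vertex 0.819 -0.476 3.336
vertex 1.144 -0.255 4.449
endloop
endfacet
facet normal 0.276 0.188 0.943
outer loop
vertex 1.455 0.232 4.261
vertex 1.144 -0.255 4.449
vertex 1.813 -0.369 4.276
endloop
endfacet
facet normal -0.275 -0.188 -0.943
outer loop
vertex 0.819 -0.476 3.336
vertex 1.487 -0.591 3.164
vertex 1.012 -1.049 3.394
endloop
endfacet
facet normal -0.907 -0.273 0.319
outer loop
vertex 0.819 -0.476 3.336
vertex 1.012 -1.049 3.394
vertex 1.144 -0.255 4.449
endloop
endfacet
facet normal -0.907 -0.273 0.319
outer loop
vertex 1.144 -0.255 4.449
vertex 1.012 -1.049 3.394
vertex 1.337 -0.828 4.507
endloop
endfacet
facet normal 0.276 0.188 0.943
outer loop
vertex 1.144 -0.255 4.449
vertex 1.337 -0.828 4.507
vertex 1.813 -0.369 4.276
endloop
endfacet
facet normal -0.275 -0.189 -0.943
outer loop
vertex 1.012 -1.049 3.394
vertex 1.487 -0.591 3.164
vertex 1.563 -1.277 3.279
endloop
endfacet
facet normal -0.319 -0.908 0.273
outer loop
vertex 1.012 -1.049 3.394
vertex 1.563 -1.277 3.279
vertex 1.337 -0.828 4.507
endloop
endfacet
facet normal -0.318 -0.908 0.273
outer loop
vertex 1.337 -0.828 4.507
vertex 1.563 -1.277 3.279
vertex 1.888 -1.056 4.391
endloop
endfacet
facet normal 0.276 0.188 0.943
outer loop
vertex 1.337 -0.828 4.507
vertex 1.888 -1.056 4.391
vertex 1.813 -0.369 4.276
endloop
endfacet
facet normal -0.277 -0.189 -0.942
outer loop
vertex 1.563 -1.277 3.279
vertex 1.487 -0.591 3.164
vertex 2.057 -0.988 3.076
endloop
endfacet
facet normal 0.511 -0.859 0.021
outer loop
vertex 1.563 -1.277 3.279
vertex 2.057 -0.988 3.076
vertex 1.888 -1.056 4.391
endloop
endfacet
facet normal 0.513 -0.858 0.022
outer loop
vertex 1.888 -1.056 4.391
vertex 2.057 -0.988 3.076
vertex 2.382 -0.766 4.189
endloop
endfacet
facet normal 0.275 0.188 0.943
outer loop
vertex 1.888 -1.056 4.391
vertex 2.382 -0.766 4.189
vertex 1.813 -0.369 4.276
endloop
endfacet

endsolid


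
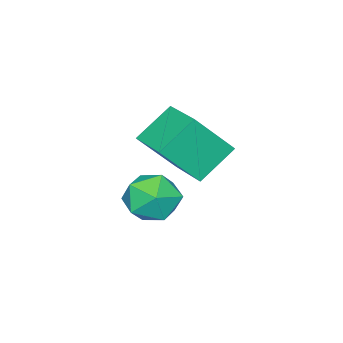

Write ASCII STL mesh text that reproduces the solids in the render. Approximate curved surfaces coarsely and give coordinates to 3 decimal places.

solid 
facet normal 0.262 0.960 0.097
outer loop
vertex 0.904 2.483 -3.499
vertex 0.15 2.619 -2.809
vertex 1.089 2.331 -2.497
endloop
endfacet
facet normal 0.828 0.557 -0.068
outer loop
vertex 0.904 2.483 -3.499
vertex 1.089 2.331 -2.497
vertex 1.471 1.678 -3.195
endloop
endfacet
facet normal 0.690 0.227 -0.687
outer loop
vertex 0.904 2.483 -3.499
vertex 1.471 1.678 -3.195
vertex 0.768 1.561 -3.94
endloop
endfacet
facet normal 0.040 0.426 -0.904
outer loop
vertex 0.904 2.483 -3.499
vertex 0.768 1.561 -3.94
vertex -0.048 2.143 -3.702
endloop
endfacet
facet normal -0.225 0.880 -0.419
outer loop
vertex 0.904 2.483 -3.499
vertex -0.048 2.143 -3.702
vertex 0.15 2.619 -2.809
endloop
endfacet
facet normal 0.898 0.058 0.437
outer loop
vertex 1.471 1.678 -3.195
vertex 1.089 2.331 -2.497
vertex 1.068 1.317 -2.318
endloop
endfacet
facet normal -0.016 0.710 0.704
outer loop
vertex 1.089 2.331 -2.497
vertex 0.15 2.619 -2.809
vertex 0.252 1.899 -2.08
endloop
endfacet
facet normal -0.804 0.580 -0.131
outer loop
vertex 0.15 2.619 -2.809
vertex -0.048 2.143 -3.702
vertex -0.451 1.782 -2.825
endloop
endfacet
facet normal -0.376 -0.154 -0.914
outer loop
vertex -0.048 2.143 -3.702
vertex 0.768 1.561 -3.94
vertex -0.069 1.129 -3.523
endloop
endfacet
facet normal 0.676 -0.475 -0.563
outer loop
vertex 0.768 1.561 -3.94
vertex 1.471 1.678 -3.195
vertex 0.87 0.841 -3.211
endloop
endfacet
facet normal -0.040 -0.426 0.904
outer loop
vertex 0.116 0.977 -2.521
vertex 1.068 1.317 -2.318
vertex 0.252 1.899 -2.08
endloop
endfacet
facet normal -0.690 -0.227 0.687
outer loop
vertex 0.116 0.977 -2.521
vertex 0.252 1.899 -2.08
vertex -0.451 1.782 -2.825
endloop
endfacet
facet normal -0.828 -0.557 0.068
outer loop
vertex 0.116 0.977 -2.521
vertex -0.451 1.782 -2.825
vertex -0.069 1.129 -3.523
endloop
endfacet
facet normal -0.262 -0.960 -0.097
outer loop
vertex 0.116 0.977 -2.521
vertex -0.069 1.129 -3.523
vertex 0.87 0.841 -3.211
endloop
endfacet
facet normal 0.225 -0.880 0.419
outer loop
vertex 0.116 0.977 -2.521
vertex 0.87 0.841 -3.211
vertex 1.068 1.317 -2.318
endloop
endfacet
facet normal 0.376 0.154 0.914
outer loop
vertex 0.252 1.899 -2.08
vertex 1.068 1.317 -2.318
vertex 1.089 2.331 -2.497
endloop
endfacet
facet normal -0.676 0.475 0.563
outer loop
vertex -0.451 1.782 -2.825
vertex 0.252 1.899 -2.08
vertex 0.15 2.619 -2.809
endloop
endfacet
facet normal -0.898 -0.058 -0.437
outer loop
vertex -0.069 1.129 -3.523
vertex -0.451 1.782 -2.825
vertex -0.048 2.143 -3.702
endloop
endfacet
facet normal 0.016 -0.710 -0.704
outer loop
vertex 0.87 0.841 -3.211
vertex -0.069 1.129 -3.523
vertex 0.768 1.561 -3.94
endloop
endfacet
facet normal 0.804 -0.580 0.131
outer loop
vertex 1.068 1.317 -2.318
vertex 0.87 0.841 -3.211
vertex 1.471 1.678 -3.195
endloop
endfacet
facet normal -0.504 0.420 -0.755
outer loop
vertex -1.089 2.688 -0.691
vertex -0.323 4.132 -0.399
vertex 0.05 2.284 -1.677
endloop
endfacet
facet normal -0.461 -0.870 -0.176
outer loop
vertex 0.983 1.508 -0.281
vertex -1.089 2.688 -0.691
vertex 0.05 2.284 -1.677
endloop
endfacet
facet normal -0.504 0.420 -0.755
outer loop
vertex 0.05 2.284 -1.677
vertex -0.323 4.132 -0.399
vertex 0.816 3.728 -1.385
endloop
endfacet
facet normal 0.730 -0.259 -0.632
outer loop
vertex 0.816 3.728 -1.385
vertex 0.983 1.508 -0.281
vertex 0.05 2.284 -1.677
endloop
endfacet
facet normal -0.730 0.259 0.632
outer loop
vertex -1.089 2.688 -0.691
vertex 0.61 3.356 0.997
vertex -0.323 4.132 -0.399
endloop
endfacet
facet normal -0.461 -0.870 -0.176
outer loop
vertex -0.156 1.912 0.705
vertex -1.089 2.688 -0.691
vertex 0.983 1.508 -0.281
endloop
endfacet
facet normal -0.730 0.259 0.632
outer loop
vertex -0.156 1.912 0.705
vertex 0.61 3.356 0.997
vertex -1.089 2.688 -0.691
endloop
endfacet
facet normal 0.461 0.870 0.176
outer loop
vertex -0.323 4.132 -0.399
vertex 0.61 3.356 0.997
vertex 0.816 3.728 -1.385
endloop
endfacet
facet normal 0.730 -0.259 -0.632
outer loop
vertex 1.749 2.952 0.011
vertex 0.983 1.508 -0.281
vertex 0.816 3.728 -1.385
endloop
endfacet
facet normal 0.461 0.870 0.176
outer loop
vertex 0.816 3.728 -1.385
vertex 0.61 3.356 0.997
vertex 1.749 2.952 0.011
endloop
endfacet
facet normal 0.504 -0.420 0.755
outer loop
vertex 1.749 2.952 0.011
vertex -0.156 1.912 0.705
vertex 0.983 1.508 -0.281
endloop
endfacet
facet normal 0.504 -0.420 0.755
outer loop
vertex 0.61 3.356 0.997
vertex -0.156 1.912 0.705
vertex 1.749 2.952 0.011
endloop
endfacet

endsolid


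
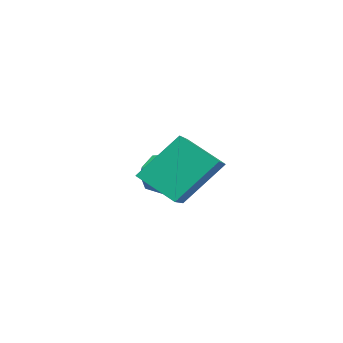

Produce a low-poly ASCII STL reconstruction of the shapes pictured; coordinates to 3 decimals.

solid 
facet normal -0.858 0.073 -0.509
outer loop
vertex 0.36 2.637 -2.551
vertex 0.095 2.637 -2.104
vertex 0.286 3.042 -2.368
endloop
endfacet
facet normal 0.487 0.432 -0.759
outer loop
vertex 0.36 2.637 -2.551
vertex 0.286 3.042 -2.368
vertex 1.69 2.523 -1.763
endloop
endfacet
facet normal 0.487 0.431 -0.760
outer loop
vertex 1.69 2.523 -1.763
vertex 0.286 3.042 -2.368
vertex 1.616 2.929 -1.58
endloop
endfacet
facet normal 0.858 -0.073 0.509
outer loop
vertex 1.69 2.523 -1.763
vertex 1.616 2.929 -1.58
vertex 1.425 2.523 -1.316
endloop
endfacet
facet normal -0.858 0.073 -0.509
outer loop
vertex 0.286 3.042 -2.368
vertex 0.095 2.637 -2.104
vertex 0.068 3.142 -1.986
endloop
endfacet
facet normal 0.174 0.972 -0.155
outer loop
vertex 0.286 3.042 -2.368
vertex 0.068 3.142 -1.986
vertex 1.616 2.929 -1.58
endloop
endfacet
facet normal 0.174 0.972 -0.155
outer loop
vertex 1.616 2.929 -1.58
vertex 0.068 3.142 -1.986
vertex 1.398 3.029 -1.198
endloop
endfacet
facet normal 0.858 -0.073 0.509
outer loop
vertex 1.616 2.929 -1.58
vertex 1.398 3.029 -1.198
vertex 1.425 2.523 -1.316
endloop
endfacet
facet normal -0.858 0.073 -0.508
outer loop
vertex 0.068 3.142 -1.986
vertex 0.095 2.637 -2.104
vertex -0.13 2.862 -1.692
endloop
endfacet
facet normal -0.268 0.781 0.564
outer loop
vertex 0.068 3.142 -1.986
vertex -0.13 2.862 -1.692
vertex 1.398 3.029 -1.198
endloop
endfacet
facet normal -0.268 0.779 0.566
outer loop
vertex 1.398 3.029 -1.198
vertex -0.13 2.862 -1.692
vertex 1.2 2.748 -0.905
endloop
endfacet
facet normal 0.857 -0.073 0.509
outer loop
vertex 1.398 3.029 -1.198
vertex 1.2 2.748 -0.905
vertex 1.425 2.523 -1.316
endloop
endfacet
facet normal -0.858 0.073 -0.508
outer loop
vertex -0.13 2.862 -1.692
vertex 0.095 2.637 -2.104
vertex -0.158 2.412 -1.709
endloop
endfacet
facet normal -0.509 -0.001 0.861
outer loop
vertex -0.13 2.862 -1.692
vertex -0.158 2.412 -1.709
vertex 1.2 2.748 -0.905
endloop
endfacet
facet normal -0.510 0.001 0.860
outer loop
vertex 1.2 2.748 -0.905
vertex -0.158 2.412 -1.709
vertex 1.172 2.298 -0.921
endloop
endfacet
facet normal 0.858 -0.071 0.509
outer loop
vertex 1.2 2.748 -0.905
vertex 1.172 2.298 -0.921
vertex 1.425 2.523 -1.316
endloop
endfacet
facet normal -0.858 0.073 -0.508
outer loop
vertex -0.158 2.412 -1.709
vertex 0.095 2.637 -2.104
vertex 0.004 2.131 -2.023
endloop
endfacet
facet normal -0.368 -0.779 0.508
outer loop
vertex -0.158 2.412 -1.709
vertex 0.004 2.131 -2.023
vertex 1.172 2.298 -0.921
endloop
endfacet
facet normal -0.367 -0.780 0.507
outer loop
vertex 1.172 2.298 -0.921
vertex 0.004 2.131 -2.023
vertex 1.334 2.018 -1.235
endloop
endfacet
facet normal 0.858 -0.073 0.508
outer loop
vertex 1.172 2.298 -0.921
vertex 1.334 2.018 -1.235
vertex 1.425 2.523 -1.316
endloop
endfacet
facet normal -0.858 0.073 -0.509
outer loop
vertex 0.004 2.131 -2.023
vertex 0.095 2.637 -2.104
vertex 0.235 2.231 -2.398
endloop
endfacet
facet normal 0.052 -0.972 -0.227
outer loop
vertex 0.004 2.131 -2.023
vertex 0.235 2.231 -2.398
vertex 1.334 2.018 -1.235
endloop
endfacet
facet normal 0.052 -0.972 -0.227
outer loop
vertex 1.334 2.018 -1.235
vertex 0.235 2.231 -2.398
vertex 1.565 2.118 -1.61
endloop
endfacet
facet normal 0.858 -0.073 0.509
outer loop
vertex 1.334 2.018 -1.235
vertex 1.565 2.118 -1.61
vertex 1.425 2.523 -1.316
endloop
endfacet
facet normal -0.858 0.072 -0.509
outer loop
vertex 0.235 2.231 -2.398
vertex 0.095 2.637 -2.104
vertex 0.36 2.637 -2.551
endloop
endfacet
facet normal 0.432 -0.431 -0.792
outer loop
vertex 0.235 2.231 -2.398
vertex 0.36 2.637 -2.551
vertex 1.565 2.118 -1.61
endloop
endfacet
facet normal 0.432 -0.432 -0.792
outer loop
vertex 1.565 2.118 -1.61
vertex 0.36 2.637 -2.551
vertex 1.69 2.523 -1.763
endloop
endfacet
facet normal 0.858 -0.073 0.509
outer loop
vertex 1.565 2.118 -1.61
vertex 1.69 2.523 -1.763
vertex 1.425 2.523 -1.316
endloop
endfacet
facet normal -0.885 0.242 -0.398
outer loop
vertex 1.623 3.09 -0.256
vertex 2.155 3.93 -0.928
vertex 1.847 2.035 -1.396
endloop
endfacet
facet normal -0.443 -0.700 0.560
outer loop
vertex 3.325 1.63 -0.732
vertex 1.623 3.09 -0.256
vertex 1.847 2.035 -1.396
endloop
endfacet
facet normal -0.885 0.242 -0.398
outer loop
vertex 1.847 2.035 -1.396
vertex 2.155 3.93 -0.928
vertex 2.379 2.874 -2.069
endloop
endfacet
facet normal 0.142 -0.673 -0.726
outer loop
vertex 2.379 2.874 -2.069
vertex 3.325 1.63 -0.732
vertex 1.847 2.035 -1.396
endloop
endfacet
facet normal -0.142 0.672 0.727
outer loop
vertex 1.623 3.09 -0.256
vertex 3.633 3.525 -0.264
vertex 2.155 3.93 -0.928
endloop
endfacet
facet normal -0.443 -0.700 0.560
outer loop
vertex 3.101 2.686 0.409
vertex 1.623 3.09 -0.256
vertex 3.325 1.63 -0.732
endloop
endfacet
facet normal -0.143 0.673 0.726
outer loop
vertex 3.101 2.686 0.409
vertex 3.633 3.525 -0.264
vertex 1.623 3.09 -0.256
endloop
endfacet
facet normal 0.443 0.700 -0.560
outer loop
vertex 2.155 3.93 -0.928
vertex 3.633 3.525 -0.264
vertex 2.379 2.874 -2.069
endloop
endfacet
facet normal 0.143 -0.672 -0.727
outer loop
vertex 3.857 2.47 -1.404
vertex 3.325 1.63 -0.732
vertex 2.379 2.874 -2.069
endloop
endfacet
facet normal 0.443 0.700 -0.560
outer loop
vertex 2.379 2.874 -2.069
vertex 3.633 3.525 -0.264
vertex 3.857 2.47 -1.404
endloop
endfacet
facet normal 0.885 -0.242 0.398
outer loop
vertex 3.857 2.47 -1.404
vertex 3.101 2.686 0.409
vertex 3.325 1.63 -0.732
endloop
endfacet
facet normal 0.885 -0.242 0.398
outer loop
vertex 3.633 3.525 -0.264
vertex 3.101 2.686 0.409
vertex 3.857 2.47 -1.404
endloop
endfacet

endsolid


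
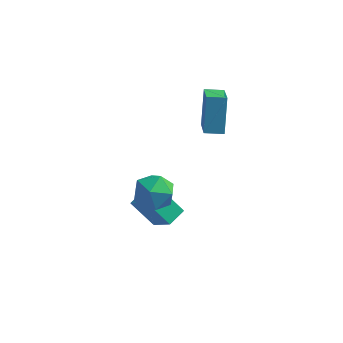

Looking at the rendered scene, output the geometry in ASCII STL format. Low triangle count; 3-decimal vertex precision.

solid 
facet normal -0.956 -0.283 0.079
outer loop
vertex 3.785 1.639 0.824
vertex 3.63 2.622 2.477
vertex 3.27 3.117 -0.104
endloop
endfacet
facet normal 0.080 -0.510 -0.857
outer loop
vertex 4.15 3.378 -0.177
vertex 3.785 1.639 0.824
vertex 3.27 3.117 -0.104
endloop
endfacet
facet normal -0.956 -0.283 0.079
outer loop
vertex 3.27 3.117 -0.104
vertex 3.63 2.622 2.477
vertex 3.116 4.101 1.549
endloop
endfacet
facet normal -0.283 0.812 -0.510
outer loop
vertex 3.116 4.101 1.549
vertex 4.15 3.378 -0.177
vertex 3.27 3.117 -0.104
endloop
endfacet
facet normal 0.283 -0.812 0.510
outer loop
vertex 3.785 1.639 0.824
vertex 4.51 2.883 2.404
vertex 3.63 2.622 2.477
endloop
endfacet
facet normal 0.080 -0.510 -0.857
outer loop
vertex 4.664 1.899 0.751
vertex 3.785 1.639 0.824
vertex 4.15 3.378 -0.177
endloop
endfacet
facet normal 0.283 -0.812 0.510
outer loop
vertex 4.664 1.899 0.751
vertex 4.51 2.883 2.404
vertex 3.785 1.639 0.824
endloop
endfacet
facet normal -0.080 0.510 0.857
outer loop
vertex 3.63 2.622 2.477
vertex 4.51 2.883 2.404
vertex 3.116 4.101 1.549
endloop
endfacet
facet normal -0.283 0.813 -0.510
outer loop
vertex 3.995 4.361 1.476
vertex 4.15 3.378 -0.177
vertex 3.116 4.101 1.549
endloop
endfacet
facet normal -0.080 0.510 0.856
outer loop
vertex 3.116 4.101 1.549
vertex 4.51 2.883 2.404
vertex 3.995 4.361 1.476
endloop
endfacet
facet normal 0.956 0.283 -0.079
outer loop
vertex 3.995 4.361 1.476
vertex 4.664 1.899 0.751
vertex 4.15 3.378 -0.177
endloop
endfacet
facet normal 0.956 0.283 -0.079
outer loop
vertex 4.51 2.883 2.404
vertex 4.664 1.899 0.751
vertex 3.995 4.361 1.476
endloop
endfacet
facet normal -0.715 0.136 0.686
outer loop
vertex 1.919 -1.01 -2.196
vertex 2.314 -0.147 -1.955
vertex 0.942 -0.237 -3.367
endloop
endfacet
facet normal -0.403 -0.882 -0.246
outer loop
vertex 2.086 -0.453 -4.465
vertex 1.919 -1.01 -2.196
vertex 0.942 -0.237 -3.367
endloop
endfacet
facet normal -0.715 0.135 0.686
outer loop
vertex 0.942 -0.237 -3.367
vertex 2.314 -0.147 -1.955
vertex 1.337 0.627 -3.126
endloop
endfacet
facet normal -0.572 0.452 -0.685
outer loop
vertex 1.337 0.627 -3.126
vertex 2.086 -0.453 -4.465
vertex 0.942 -0.237 -3.367
endloop
endfacet
facet normal 0.571 -0.453 0.684
outer loop
vertex 1.919 -1.01 -2.196
vertex 3.458 -0.363 -3.053
vertex 2.314 -0.147 -1.955
endloop
endfacet
facet normal -0.403 -0.881 -0.246
outer loop
vertex 3.063 -1.227 -3.294
vertex 1.919 -1.01 -2.196
vertex 2.086 -0.453 -4.465
endloop
endfacet
facet normal 0.571 -0.452 0.685
outer loop
vertex 3.063 -1.227 -3.294
vertex 3.458 -0.363 -3.053
vertex 1.919 -1.01 -2.196
endloop
endfacet
facet normal 0.403 0.881 0.246
outer loop
vertex 2.314 -0.147 -1.955
vertex 3.458 -0.363 -3.053
vertex 1.337 0.627 -3.126
endloop
endfacet
facet normal -0.571 0.453 -0.685
outer loop
vertex 2.481 0.41 -4.224
vertex 2.086 -0.453 -4.465
vertex 1.337 0.627 -3.126
endloop
endfacet
facet normal 0.403 0.882 0.246
outer loop
vertex 1.337 0.627 -3.126
vertex 3.458 -0.363 -3.053
vertex 2.481 0.41 -4.224
endloop
endfacet
facet normal 0.715 -0.136 -0.686
outer loop
vertex 2.481 0.41 -4.224
vertex 3.063 -1.227 -3.294
vertex 2.086 -0.453 -4.465
endloop
endfacet
facet normal 0.715 -0.136 -0.686
outer loop
vertex 3.458 -0.363 -3.053
vertex 3.063 -1.227 -3.294
vertex 2.481 0.41 -4.224
endloop
endfacet
facet normal -0.973 -0.208 0.095
outer loop
vertex 1.728 -1.925 -0.445
vertex 1.965 -2.89 -0.135
vertex 1.87 -2.126 0.566
endloop
endfacet
facet normal -0.848 0.484 0.215
outer loop
vertex 1.728 -1.925 -0.445
vertex 1.87 -2.126 0.566
vertex 2.261 -1.256 0.149
endloop
endfacet
facet normal -0.541 0.757 -0.367
outer loop
vertex 1.728 -1.925 -0.445
vertex 2.261 -1.256 0.149
vertex 2.596 -1.482 -0.811
endloop
endfacet
facet normal -0.476 0.233 -0.848
outer loop
vertex 1.728 -1.925 -0.445
vertex 2.596 -1.482 -0.811
vertex 2.413 -2.492 -0.986
endloop
endfacet
facet normal -0.744 -0.363 -0.561
outer loop
vertex 1.728 -1.925 -0.445
vertex 2.413 -2.492 -0.986
vertex 1.965 -2.89 -0.135
endloop
endfacet
facet normal -0.382 0.533 0.755
outer loop
vertex 2.261 -1.256 0.149
vertex 1.87 -2.126 0.566
vertex 2.827 -1.808 0.826
endloop
endfacet
facet normal -0.586 -0.586 0.560
outer loop
vertex 1.87 -2.126 0.566
vertex 1.965 -2.89 -0.135
vertex 2.644 -2.818 0.651
endloop
endfacet
facet normal -0.214 -0.837 -0.504
outer loop
vertex 1.965 -2.89 -0.135
vertex 2.413 -2.492 -0.986
vertex 2.979 -3.044 -0.309
endloop
endfacet
facet normal 0.220 0.128 -0.967
outer loop
vertex 2.413 -2.492 -0.986
vertex 2.596 -1.482 -0.811
vertex 3.37 -2.174 -0.726
endloop
endfacet
facet normal 0.116 0.975 -0.189
outer loop
vertex 2.596 -1.482 -0.811
vertex 2.261 -1.256 0.149
vertex 3.275 -1.41 -0.025
endloop
endfacet
facet normal 0.476 -0.233 0.848
outer loop
vertex 3.512 -2.375 0.285
vertex 2.827 -1.808 0.826
vertex 2.644 -2.818 0.651
endloop
endfacet
facet normal 0.541 -0.757 0.367
outer loop
vertex 3.512 -2.375 0.285
vertex 2.644 -2.818 0.651
vertex 2.979 -3.044 -0.309
endloop
endfacet
facet normal 0.848 -0.484 -0.215
outer loop
vertex 3.512 -2.375 0.285
vertex 2.979 -3.044 -0.309
vertex 3.37 -2.174 -0.726
endloop
endfacet
facet normal 0.973 0.208 -0.095
outer loop
vertex 3.512 -2.375 0.285
vertex 3.37 -2.174 -0.726
vertex 3.275 -1.41 -0.025
endloop
endfacet
facet normal 0.744 0.363 0.561
outer loop
vertex 3.512 -2.375 0.285
vertex 3.275 -1.41 -0.025
vertex 2.827 -1.808 0.826
endloop
endfacet
facet normal -0.220 -0.128 0.967
outer loop
vertex 2.644 -2.818 0.651
vertex 2.827 -1.808 0.826
vertex 1.87 -2.126 0.566
endloop
endfacet
facet normal -0.116 -0.975 0.189
outer loop
vertex 2.979 -3.044 -0.309
vertex 2.644 -2.818 0.651
vertex 1.965 -2.89 -0.135
endloop
endfacet
facet normal 0.382 -0.533 -0.755
outer loop
vertex 3.37 -2.174 -0.726
vertex 2.979 -3.044 -0.309
vertex 2.413 -2.492 -0.986
endloop
endfacet
facet normal 0.586 0.586 -0.560
outer loop
vertex 3.275 -1.41 -0.025
vertex 3.37 -2.174 -0.726
vertex 2.596 -1.482 -0.811
endloop
endfacet
facet normal 0.214 0.837 0.504
outer loop
vertex 2.827 -1.808 0.826
vertex 3.275 -1.41 -0.025
vertex 2.261 -1.256 0.149
endloop
endfacet

endsolid


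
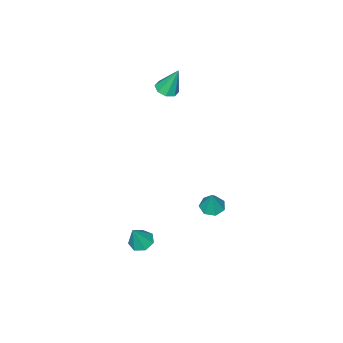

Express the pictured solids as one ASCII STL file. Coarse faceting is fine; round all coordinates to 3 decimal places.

solid 
facet normal 0.158 -0.327 -0.932
outer loop
vertex -1.87 -3.478 3.106
vertex -2.277 -3.025 2.878
vertex -1.638 -3.052 2.996
endloop
endfacet
facet normal 0.766 -0.266 0.585
outer loop
vertex -1.87 -3.478 3.106
vertex -1.638 -3.052 2.996
vertex -2.543 -2.475 4.442
endloop
endfacet
facet normal 0.158 -0.328 -0.931
outer loop
vertex -1.638 -3.052 2.996
vertex -2.277 -3.025 2.878
vertex -1.78 -2.61 2.816
endloop
endfacet
facet normal 0.837 0.415 0.358
outer loop
vertex -1.638 -3.052 2.996
vertex -1.78 -2.61 2.816
vertex -2.543 -2.475 4.442
endloop
endfacet
facet normal 0.157 -0.327 -0.932
outer loop
vertex -1.78 -2.61 2.816
vertex -2.277 -3.025 2.878
vertex -2.213 -2.411 2.673
endloop
endfacet
facet normal 0.386 0.916 0.105
outer loop
vertex -1.78 -2.61 2.816
vertex -2.213 -2.411 2.673
vertex -2.543 -2.475 4.442
endloop
endfacet
facet normal 0.160 -0.328 -0.931
outer loop
vertex -2.213 -2.411 2.673
vertex -2.277 -3.025 2.878
vertex -2.683 -2.572 2.649
endloop
endfacet
facet normal -0.323 0.946 -0.026
outer loop
vertex -2.213 -2.411 2.673
vertex -2.683 -2.572 2.649
vertex -2.543 -2.475 4.442
endloop
endfacet
facet normal 0.160 -0.328 -0.931
outer loop
vertex -2.683 -2.572 2.649
vertex -2.277 -3.025 2.878
vertex -2.915 -2.998 2.759
endloop
endfacet
facet normal -0.873 0.486 0.042
outer loop
vertex -2.683 -2.572 2.649
vertex -2.915 -2.998 2.759
vertex -2.543 -2.475 4.442
endloop
endfacet
facet normal 0.160 -0.328 -0.931
outer loop
vertex -2.915 -2.998 2.759
vertex -2.277 -3.025 2.878
vertex -2.773 -3.44 2.939
endloop
endfacet
facet normal -0.944 -0.194 0.269
outer loop
vertex -2.915 -2.998 2.759
vertex -2.773 -3.44 2.939
vertex -2.543 -2.475 4.442
endloop
endfacet
facet normal 0.158 -0.326 -0.932
outer loop
vertex -2.773 -3.44 2.939
vertex -2.277 -3.025 2.878
vertex -2.34 -3.639 3.082
endloop
endfacet
facet normal -0.492 -0.696 0.522
outer loop
vertex -2.773 -3.44 2.939
vertex -2.34 -3.639 3.082
vertex -2.543 -2.475 4.442
endloop
endfacet
facet normal 0.159 -0.326 -0.932
outer loop
vertex -2.34 -3.639 3.082
vertex -2.277 -3.025 2.878
vertex -1.87 -3.478 3.106
endloop
endfacet
facet normal 0.215 -0.726 0.653
outer loop
vertex -2.34 -3.639 3.082
vertex -1.87 -3.478 3.106
vertex -2.543 -2.475 4.442
endloop
endfacet
facet normal -0.264 -0.216 -0.940
outer loop
vertex 1.958 3.542 -0.138
vertex 1.347 3.498 0.044
vertex 1.665 4.013 -0.164
endloop
endfacet
facet normal 0.845 0.530 0.069
outer loop
vertex 1.958 3.542 -0.138
vertex 1.665 4.013 -0.164
vertex 1.693 3.782 1.276
endloop
endfacet
facet normal -0.265 -0.216 -0.940
outer loop
vertex 1.665 4.013 -0.164
vertex 1.347 3.498 0.044
vertex 1.132 4.097 -0.033
endloop
endfacet
facet normal 0.190 0.970 0.152
outer loop
vertex 1.665 4.013 -0.164
vertex 1.132 4.097 -0.033
vertex 1.693 3.782 1.276
endloop
endfacet
facet normal -0.265 -0.216 -0.940
outer loop
vertex 1.132 4.097 -0.033
vertex 1.347 3.498 0.044
vertex 0.76 3.73 0.156
endloop
endfacet
facet normal -0.529 0.745 0.406
outer loop
vertex 1.132 4.097 -0.033
vertex 0.76 3.73 0.156
vertex 1.693 3.782 1.276
endloop
endfacet
facet normal -0.265 -0.217 -0.940
outer loop
vertex 0.76 3.73 0.156
vertex 1.347 3.498 0.044
vertex 0.83 3.189 0.261
endloop
endfacet
facet normal -0.769 0.025 0.639
outer loop
vertex 0.76 3.73 0.156
vertex 0.83 3.189 0.261
vertex 1.693 3.782 1.276
endloop
endfacet
facet normal -0.265 -0.217 -0.940
outer loop
vertex 0.83 3.189 0.261
vertex 1.347 3.498 0.044
vertex 1.289 2.881 0.203
endloop
endfacet
facet normal -0.350 -0.648 0.676
outer loop
vertex 0.83 3.189 0.261
vertex 1.289 2.881 0.203
vertex 1.693 3.782 1.276
endloop
endfacet
facet normal -0.265 -0.217 -0.939
outer loop
vertex 1.289 2.881 0.203
vertex 1.347 3.498 0.044
vertex 1.791 3.038 0.025
endloop
endfacet
facet normal 0.414 -0.768 0.489
outer loop
vertex 1.289 2.881 0.203
vertex 1.791 3.038 0.025
vertex 1.693 3.782 1.276
endloop
endfacet
facet normal -0.264 -0.216 -0.940
outer loop
vertex 1.791 3.038 0.025
vertex 1.347 3.498 0.044
vertex 1.958 3.542 -0.138
endloop
endfacet
facet normal 0.945 -0.243 0.218
outer loop
vertex 1.791 3.038 0.025
vertex 1.958 3.542 -0.138
vertex 1.693 3.782 1.276
endloop
endfacet
facet normal -0.428 -0.016 -0.903
outer loop
vertex 3.766 0.635 -3.722
vertex 3.169 0.529 -3.437
vertex 3.463 1.112 -3.587
endloop
endfacet
facet normal 0.847 0.531 0.026
outer loop
vertex 3.766 0.635 -3.722
vertex 3.463 1.112 -3.587
vertex 3.771 0.551 -2.163
endloop
endfacet
facet normal -0.428 -0.017 -0.904
outer loop
vertex 3.463 1.112 -3.587
vertex 3.169 0.529 -3.437
vertex 2.938 1.15 -3.339
endloop
endfacet
facet normal 0.217 0.923 0.317
outer loop
vertex 3.463 1.112 -3.587
vertex 2.938 1.15 -3.339
vertex 3.771 0.551 -2.163
endloop
endfacet
facet normal -0.426 -0.016 -0.904
outer loop
vertex 2.938 1.15 -3.339
vertex 3.169 0.529 -3.437
vertex 2.587 0.721 -3.166
endloop
endfacet
facet normal -0.450 0.625 0.637
outer loop
vertex 2.938 1.15 -3.339
vertex 2.587 0.721 -3.166
vertex 3.771 0.551 -2.163
endloop
endfacet
facet normal -0.426 -0.016 -0.904
outer loop
vertex 2.587 0.721 -3.166
vertex 3.169 0.529 -3.437
vertex 2.674 0.147 -3.197
endloop
endfacet
facet normal -0.652 -0.139 0.746
outer loop
vertex 2.587 0.721 -3.166
vertex 2.674 0.147 -3.197
vertex 3.771 0.551 -2.163
endloop
endfacet
facet normal -0.427 -0.015 -0.904
outer loop
vertex 2.674 0.147 -3.197
vertex 3.169 0.529 -3.437
vertex 3.133 -0.139 -3.409
endloop
endfacet
facet normal -0.236 -0.794 0.560
outer loop
vertex 2.674 0.147 -3.197
vertex 3.133 -0.139 -3.409
vertex 3.771 0.551 -2.163
endloop
endfacet
facet normal -0.426 -0.015 -0.905
outer loop
vertex 3.133 -0.139 -3.409
vertex 3.169 0.529 -3.437
vertex 3.62 0.078 -3.642
endloop
endfacet
facet normal 0.483 -0.847 0.222
outer loop
vertex 3.133 -0.139 -3.409
vertex 3.62 0.078 -3.642
vertex 3.771 0.551 -2.163
endloop
endfacet
facet normal -0.428 -0.018 -0.904
outer loop
vertex 3.62 0.078 -3.642
vertex 3.169 0.529 -3.437
vertex 3.766 0.635 -3.722
endloop
endfacet
facet normal 0.967 -0.256 -0.017
outer loop
vertex 3.62 0.078 -3.642
vertex 3.766 0.635 -3.722
vertex 3.771 0.551 -2.163
endloop
endfacet

endsolid


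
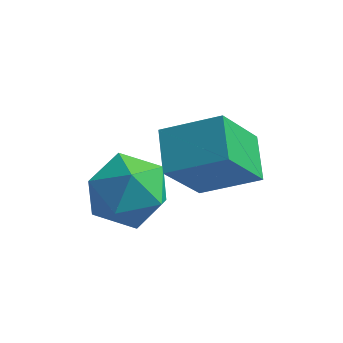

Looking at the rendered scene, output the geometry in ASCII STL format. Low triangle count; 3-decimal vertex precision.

solid 
facet normal 0.192 0.339 0.921
outer loop
vertex -0.257 -1.087 0.708
vertex 0.285 -1.881 0.887
vertex 0.699 -1.081 0.506
endloop
endfacet
facet normal 0.093 0.879 0.467
outer loop
vertex -0.257 -1.087 0.708
vertex 0.699 -1.081 0.506
vertex 0.064 -0.681 -0.121
endloop
endfacet
facet normal -0.557 0.810 0.181
outer loop
vertex -0.257 -1.087 0.708
vertex 0.064 -0.681 -0.121
vertex -0.742 -1.234 -0.128
endloop
endfacet
facet normal -0.859 0.228 0.458
outer loop
vertex -0.257 -1.087 0.708
vertex -0.742 -1.234 -0.128
vertex -0.606 -1.975 0.495
endloop
endfacet
facet normal -0.396 -0.064 0.916
outer loop
vertex -0.257 -1.087 0.708
vertex -0.606 -1.975 0.495
vertex 0.285 -1.881 0.887
endloop
endfacet
facet normal 0.573 0.818 -0.059
outer loop
vertex 0.064 -0.681 -0.121
vertex 0.699 -1.081 0.506
vertex 0.806 -1.225 -0.455
endloop
endfacet
facet normal 0.734 -0.057 0.677
outer loop
vertex 0.699 -1.081 0.506
vertex 0.285 -1.881 0.887
vertex 0.942 -1.966 0.168
endloop
endfacet
facet normal -0.219 -0.710 0.669
outer loop
vertex 0.285 -1.881 0.887
vertex -0.606 -1.975 0.495
vertex 0.136 -2.519 0.161
endloop
endfacet
facet normal -0.968 -0.238 -0.072
outer loop
vertex -0.606 -1.975 0.495
vertex -0.742 -1.234 -0.128
vertex -0.499 -2.119 -0.466
endloop
endfacet
facet normal -0.480 0.706 -0.522
outer loop
vertex -0.742 -1.234 -0.128
vertex 0.064 -0.681 -0.121
vertex -0.085 -1.319 -0.847
endloop
endfacet
facet normal 0.859 -0.228 -0.458
outer loop
vertex 0.457 -2.113 -0.668
vertex 0.806 -1.225 -0.455
vertex 0.942 -1.966 0.168
endloop
endfacet
facet normal 0.557 -0.810 -0.181
outer loop
vertex 0.457 -2.113 -0.668
vertex 0.942 -1.966 0.168
vertex 0.136 -2.519 0.161
endloop
endfacet
facet normal -0.093 -0.879 -0.467
outer loop
vertex 0.457 -2.113 -0.668
vertex 0.136 -2.519 0.161
vertex -0.499 -2.119 -0.466
endloop
endfacet
facet normal -0.192 -0.339 -0.921
outer loop
vertex 0.457 -2.113 -0.668
vertex -0.499 -2.119 -0.466
vertex -0.085 -1.319 -0.847
endloop
endfacet
facet normal 0.396 0.064 -0.916
outer loop
vertex 0.457 -2.113 -0.668
vertex -0.085 -1.319 -0.847
vertex 0.806 -1.225 -0.455
endloop
endfacet
facet normal 0.968 0.238 0.072
outer loop
vertex 0.942 -1.966 0.168
vertex 0.806 -1.225 -0.455
vertex 0.699 -1.081 0.506
endloop
endfacet
facet normal 0.480 -0.706 0.522
outer loop
vertex 0.136 -2.519 0.161
vertex 0.942 -1.966 0.168
vertex 0.285 -1.881 0.887
endloop
endfacet
facet normal -0.573 -0.818 0.059
outer loop
vertex -0.499 -2.119 -0.466
vertex 0.136 -2.519 0.161
vertex -0.606 -1.975 0.495
endloop
endfacet
facet normal -0.734 0.057 -0.677
outer loop
vertex -0.085 -1.319 -0.847
vertex -0.499 -2.119 -0.466
vertex -0.742 -1.234 -0.128
endloop
endfacet
facet normal 0.219 0.710 -0.669
outer loop
vertex 0.806 -1.225 -0.455
vertex -0.085 -1.319 -0.847
vertex 0.064 -0.681 -0.121
endloop
endfacet
facet normal -0.299 -0.512 0.805
outer loop
vertex 1.772 -0.479 1.969
vertex 0.485 -0.712 1.343
vertex 2.165 -1.424 1.514
endloop
endfacet
facet normal 0.888 0.161 0.431
outer loop
vertex 2.675 -0.548 0.137
vertex 1.772 -0.479 1.969
vertex 2.165 -1.424 1.514
endloop
endfacet
facet normal -0.299 -0.512 0.805
outer loop
vertex 2.165 -1.424 1.514
vertex 0.485 -0.712 1.343
vertex 0.877 -1.657 0.888
endloop
endfacet
facet normal 0.350 -0.844 -0.407
outer loop
vertex 0.877 -1.657 0.888
vertex 2.675 -0.548 0.137
vertex 2.165 -1.424 1.514
endloop
endfacet
facet normal -0.351 0.844 0.407
outer loop
vertex 1.772 -0.479 1.969
vertex 0.995 0.164 -0.034
vertex 0.485 -0.712 1.343
endloop
endfacet
facet normal 0.888 0.160 0.432
outer loop
vertex 2.283 0.397 0.592
vertex 1.772 -0.479 1.969
vertex 2.675 -0.548 0.137
endloop
endfacet
facet normal -0.350 0.844 0.407
outer loop
vertex 2.283 0.397 0.592
vertex 0.995 0.164 -0.034
vertex 1.772 -0.479 1.969
endloop
endfacet
facet normal -0.888 -0.161 -0.431
outer loop
vertex 0.485 -0.712 1.343
vertex 0.995 0.164 -0.034
vertex 0.877 -1.657 0.888
endloop
endfacet
facet normal 0.351 -0.844 -0.407
outer loop
vertex 1.388 -0.781 -0.489
vertex 2.675 -0.548 0.137
vertex 0.877 -1.657 0.888
endloop
endfacet
facet normal -0.887 -0.161 -0.432
outer loop
vertex 0.877 -1.657 0.888
vertex 0.995 0.164 -0.034
vertex 1.388 -0.781 -0.489
endloop
endfacet
facet normal 0.299 0.512 -0.805
outer loop
vertex 1.388 -0.781 -0.489
vertex 2.283 0.397 0.592
vertex 2.675 -0.548 0.137
endloop
endfacet
facet normal 0.299 0.512 -0.805
outer loop
vertex 0.995 0.164 -0.034
vertex 2.283 0.397 0.592
vertex 1.388 -0.781 -0.489
endloop
endfacet

endsolid
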